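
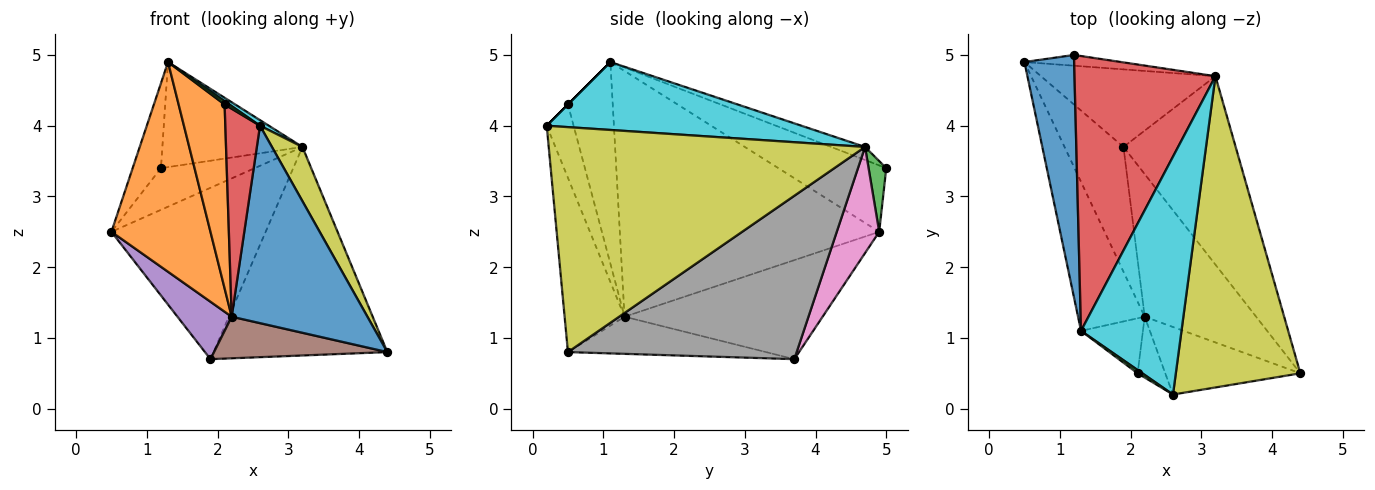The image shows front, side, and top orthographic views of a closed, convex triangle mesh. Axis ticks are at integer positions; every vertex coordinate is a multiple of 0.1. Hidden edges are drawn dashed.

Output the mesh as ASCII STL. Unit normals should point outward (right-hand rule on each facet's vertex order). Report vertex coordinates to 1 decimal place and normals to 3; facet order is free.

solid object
 facet normal -0.783 0.205 0.587
  outer loop
   vertex 1.2 5.0 3.4
   vertex 0.5 4.9 2.5
   vertex 1.3 1.1 4.9
  endloop
 endfacet
 facet normal -0.906 -0.346 -0.246
  outer loop
   vertex 2.2 1.3 1.3
   vertex 1.3 1.1 4.9
   vertex 0.5 4.9 2.5
  endloop
 endfacet
 facet normal 0.180 0.953 -0.246
  outer loop
   vertex 3.2 4.7 3.7
   vertex 0.5 4.9 2.5
   vertex 1.2 5.0 3.4
  endloop
 endfacet
 facet normal -0.086 0.356 0.931
  outer loop
   vertex 3.2 4.7 3.7
   vertex 1.2 5.0 3.4
   vertex 1.3 1.1 4.9
  endloop
 endfacet
 facet normal -0.836 -0.229 -0.498
  outer loop
   vertex 1.9 3.7 0.7
   vertex 2.2 1.3 1.3
   vertex 0.5 4.9 2.5
  endloop
 endfacet
 facet normal -0.305 -0.267 -0.914
  outer loop
   vertex 1.9 3.7 0.7
   vertex 4.4 0.5 0.8
   vertex 2.2 1.3 1.3
  endloop
 endfacet
 facet normal 0.243 0.884 -0.400
  outer loop
   vertex 1.9 3.7 0.7
   vertex 0.5 4.9 2.5
   vertex 3.2 4.7 3.7
  endloop
 endfacet
 facet normal 0.699 0.531 -0.480
  outer loop
   vertex 1.9 3.7 0.7
   vertex 3.2 4.7 3.7
   vertex 4.4 0.5 0.8
  endloop
 endfacet
 facet normal 0.872 -0.084 0.483
  outer loop
   vertex 2.6 0.2 4.0
   vertex 4.4 0.5 0.8
   vertex 3.2 4.7 3.7
  endloop
 endfacet
 facet normal 0.560 -0.019 0.828
  outer loop
   vertex 2.6 0.2 4.0
   vertex 3.2 4.7 3.7
   vertex 1.3 1.1 4.9
  endloop
 endfacet
 facet normal -0.385 -0.873 -0.299
  outer loop
   vertex 2.6 0.2 4.0
   vertex 2.2 1.3 1.3
   vertex 4.4 0.5 0.8
  endloop
 endfacet
 facet normal -0.682 -0.700 -0.210
  outer loop
   vertex 2.1 0.5 4.3
   vertex 1.3 1.1 4.9
   vertex 2.2 1.3 1.3
  endloop
 endfacet
 facet normal 0.000 -0.707 0.707
  outer loop
   vertex 2.1 0.5 4.3
   vertex 2.6 0.2 4.0
   vertex 1.3 1.1 4.9
  endloop
 endfacet
 facet normal -0.597 -0.770 -0.225
  outer loop
   vertex 2.1 0.5 4.3
   vertex 2.2 1.3 1.3
   vertex 2.6 0.2 4.0
  endloop
 endfacet
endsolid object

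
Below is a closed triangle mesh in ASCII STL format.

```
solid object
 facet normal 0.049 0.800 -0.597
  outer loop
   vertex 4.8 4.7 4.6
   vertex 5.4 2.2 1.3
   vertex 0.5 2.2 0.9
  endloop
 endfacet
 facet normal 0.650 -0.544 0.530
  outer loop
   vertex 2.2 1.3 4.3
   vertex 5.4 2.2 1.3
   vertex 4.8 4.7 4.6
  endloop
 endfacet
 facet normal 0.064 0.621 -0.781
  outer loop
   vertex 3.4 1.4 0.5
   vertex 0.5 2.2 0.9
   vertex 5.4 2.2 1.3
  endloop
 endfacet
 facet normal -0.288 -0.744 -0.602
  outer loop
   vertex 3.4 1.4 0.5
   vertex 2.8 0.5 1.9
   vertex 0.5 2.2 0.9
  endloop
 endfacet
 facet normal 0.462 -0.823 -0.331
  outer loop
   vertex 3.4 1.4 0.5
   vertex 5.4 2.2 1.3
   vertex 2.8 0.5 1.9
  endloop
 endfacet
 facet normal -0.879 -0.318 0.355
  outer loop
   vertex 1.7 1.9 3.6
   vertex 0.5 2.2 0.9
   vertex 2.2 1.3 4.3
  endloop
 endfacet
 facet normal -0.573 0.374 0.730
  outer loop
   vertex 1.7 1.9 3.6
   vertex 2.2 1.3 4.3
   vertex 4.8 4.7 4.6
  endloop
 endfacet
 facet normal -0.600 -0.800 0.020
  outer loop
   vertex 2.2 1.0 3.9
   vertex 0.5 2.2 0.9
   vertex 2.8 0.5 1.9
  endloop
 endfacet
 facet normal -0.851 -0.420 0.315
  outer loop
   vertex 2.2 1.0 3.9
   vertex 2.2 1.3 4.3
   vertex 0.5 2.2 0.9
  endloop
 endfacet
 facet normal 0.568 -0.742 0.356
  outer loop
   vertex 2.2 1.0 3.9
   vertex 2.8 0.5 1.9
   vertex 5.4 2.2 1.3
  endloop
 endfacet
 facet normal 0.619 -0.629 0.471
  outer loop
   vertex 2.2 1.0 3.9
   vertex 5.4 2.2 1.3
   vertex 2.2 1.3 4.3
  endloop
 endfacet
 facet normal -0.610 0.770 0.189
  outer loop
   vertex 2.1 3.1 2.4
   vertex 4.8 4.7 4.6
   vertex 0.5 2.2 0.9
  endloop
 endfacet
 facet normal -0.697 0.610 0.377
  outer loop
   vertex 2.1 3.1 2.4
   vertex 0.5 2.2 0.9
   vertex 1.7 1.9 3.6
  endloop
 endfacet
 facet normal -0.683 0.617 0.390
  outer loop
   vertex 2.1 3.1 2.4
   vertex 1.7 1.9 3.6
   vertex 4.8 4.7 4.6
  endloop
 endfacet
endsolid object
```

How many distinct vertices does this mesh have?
9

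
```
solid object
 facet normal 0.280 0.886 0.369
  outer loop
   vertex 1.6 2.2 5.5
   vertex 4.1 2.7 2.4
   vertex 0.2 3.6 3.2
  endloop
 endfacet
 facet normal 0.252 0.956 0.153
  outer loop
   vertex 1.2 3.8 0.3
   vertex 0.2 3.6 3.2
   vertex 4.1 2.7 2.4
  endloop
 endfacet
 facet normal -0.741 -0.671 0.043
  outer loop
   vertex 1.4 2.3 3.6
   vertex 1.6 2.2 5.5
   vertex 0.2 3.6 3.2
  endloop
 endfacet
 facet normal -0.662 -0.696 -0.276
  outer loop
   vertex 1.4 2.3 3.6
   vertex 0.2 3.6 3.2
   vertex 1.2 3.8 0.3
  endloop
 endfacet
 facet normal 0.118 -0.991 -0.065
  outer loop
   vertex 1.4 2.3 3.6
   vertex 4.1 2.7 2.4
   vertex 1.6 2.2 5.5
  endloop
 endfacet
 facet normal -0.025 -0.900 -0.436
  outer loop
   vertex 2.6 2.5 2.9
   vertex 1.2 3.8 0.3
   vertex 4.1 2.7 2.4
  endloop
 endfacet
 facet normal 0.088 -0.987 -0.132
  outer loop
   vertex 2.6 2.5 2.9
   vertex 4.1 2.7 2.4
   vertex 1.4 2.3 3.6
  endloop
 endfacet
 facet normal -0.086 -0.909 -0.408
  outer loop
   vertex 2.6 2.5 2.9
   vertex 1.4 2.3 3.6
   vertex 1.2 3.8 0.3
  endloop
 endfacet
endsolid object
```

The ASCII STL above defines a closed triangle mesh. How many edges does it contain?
12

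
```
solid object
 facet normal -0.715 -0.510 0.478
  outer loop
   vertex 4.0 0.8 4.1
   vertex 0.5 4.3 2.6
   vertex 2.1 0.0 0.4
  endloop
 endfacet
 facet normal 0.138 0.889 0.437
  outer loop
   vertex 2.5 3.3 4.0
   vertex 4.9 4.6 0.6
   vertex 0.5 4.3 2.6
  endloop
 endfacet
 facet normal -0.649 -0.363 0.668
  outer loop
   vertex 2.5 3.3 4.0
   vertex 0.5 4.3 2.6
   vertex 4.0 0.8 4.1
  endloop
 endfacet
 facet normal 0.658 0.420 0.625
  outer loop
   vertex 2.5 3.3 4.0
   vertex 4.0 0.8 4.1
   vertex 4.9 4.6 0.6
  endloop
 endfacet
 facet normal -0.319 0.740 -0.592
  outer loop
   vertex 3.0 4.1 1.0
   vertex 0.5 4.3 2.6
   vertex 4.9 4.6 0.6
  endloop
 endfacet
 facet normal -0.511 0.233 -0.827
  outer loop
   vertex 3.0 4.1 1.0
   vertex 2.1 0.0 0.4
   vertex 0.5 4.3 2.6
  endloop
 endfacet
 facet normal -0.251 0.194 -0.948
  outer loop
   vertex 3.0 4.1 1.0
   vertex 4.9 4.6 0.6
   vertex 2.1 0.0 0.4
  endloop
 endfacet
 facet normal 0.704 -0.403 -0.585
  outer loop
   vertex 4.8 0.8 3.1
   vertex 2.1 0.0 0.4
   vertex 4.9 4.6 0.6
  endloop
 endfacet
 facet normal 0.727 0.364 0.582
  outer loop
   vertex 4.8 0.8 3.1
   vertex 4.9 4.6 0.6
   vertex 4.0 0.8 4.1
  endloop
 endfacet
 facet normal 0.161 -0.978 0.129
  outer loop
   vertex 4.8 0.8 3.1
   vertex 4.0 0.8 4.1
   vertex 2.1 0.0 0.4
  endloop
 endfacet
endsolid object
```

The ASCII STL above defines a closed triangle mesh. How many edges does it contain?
15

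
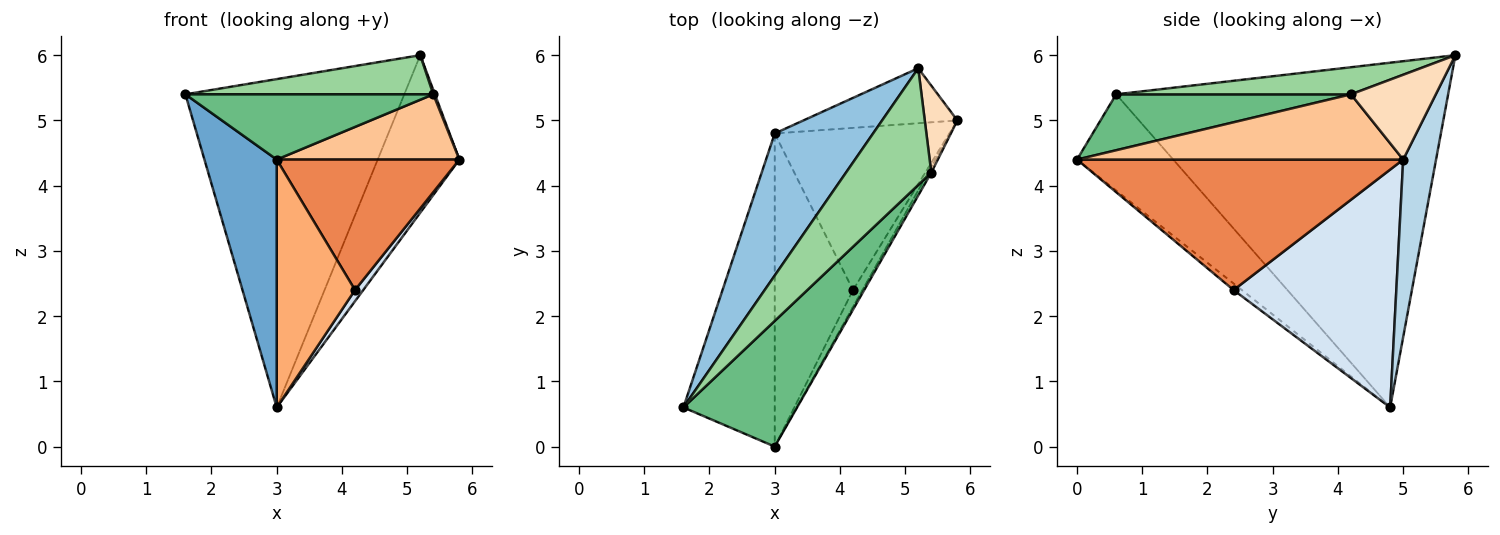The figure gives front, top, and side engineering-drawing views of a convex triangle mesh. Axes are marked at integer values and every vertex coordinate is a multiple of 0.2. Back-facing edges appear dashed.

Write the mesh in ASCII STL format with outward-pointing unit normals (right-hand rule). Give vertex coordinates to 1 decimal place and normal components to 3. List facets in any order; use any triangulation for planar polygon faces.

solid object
 facet normal -0.637 -0.479 -0.604
  outer loop
   vertex 3.0 0.0 4.4
   vertex 1.6 0.6 5.4
   vertex 3.0 4.8 0.6
  endloop
 endfacet
 facet normal -0.812 0.536 0.232
  outer loop
   vertex 5.2 5.8 6.0
   vertex 3.0 4.8 0.6
   vertex 1.6 0.6 5.4
  endloop
 endfacet
 facet normal 0.355 0.883 -0.308
  outer loop
   vertex 5.2 5.8 6.0
   vertex 5.8 5.0 4.4
   vertex 3.0 4.8 0.6
  endloop
 endfacet
 facet normal 0.805 -0.041 -0.591
  outer loop
   vertex 4.2 2.4 2.4
   vertex 3.0 4.8 0.6
   vertex 5.8 5.0 4.4
  endloop
 endfacet
 facet normal 0.871 -0.488 -0.063
  outer loop
   vertex 4.2 2.4 2.4
   vertex 5.8 5.0 4.4
   vertex 3.0 0.0 4.4
  endloop
 endfacet
 facet normal -0.065 -0.619 -0.782
  outer loop
   vertex 4.2 2.4 2.4
   vertex 3.0 0.0 4.4
   vertex 3.0 4.8 0.6
  endloop
 endfacet
 facet normal 0.872 -0.488 -0.042
  outer loop
   vertex 5.4 4.2 5.4
   vertex 3.0 0.0 4.4
   vertex 5.8 5.0 4.4
  endloop
 endfacet
 facet normal 0.933 -0.018 0.359
  outer loop
   vertex 5.4 4.2 5.4
   vertex 5.8 5.0 4.4
   vertex 5.2 5.8 6.0
  endloop
 endfacet
 facet normal 0.400 -0.422 0.813
  outer loop
   vertex 5.4 4.2 5.4
   vertex 1.6 0.6 5.4
   vertex 3.0 0.0 4.4
  endloop
 endfacet
 facet normal 0.288 -0.304 0.908
  outer loop
   vertex 5.4 4.2 5.4
   vertex 5.2 5.8 6.0
   vertex 1.6 0.6 5.4
  endloop
 endfacet
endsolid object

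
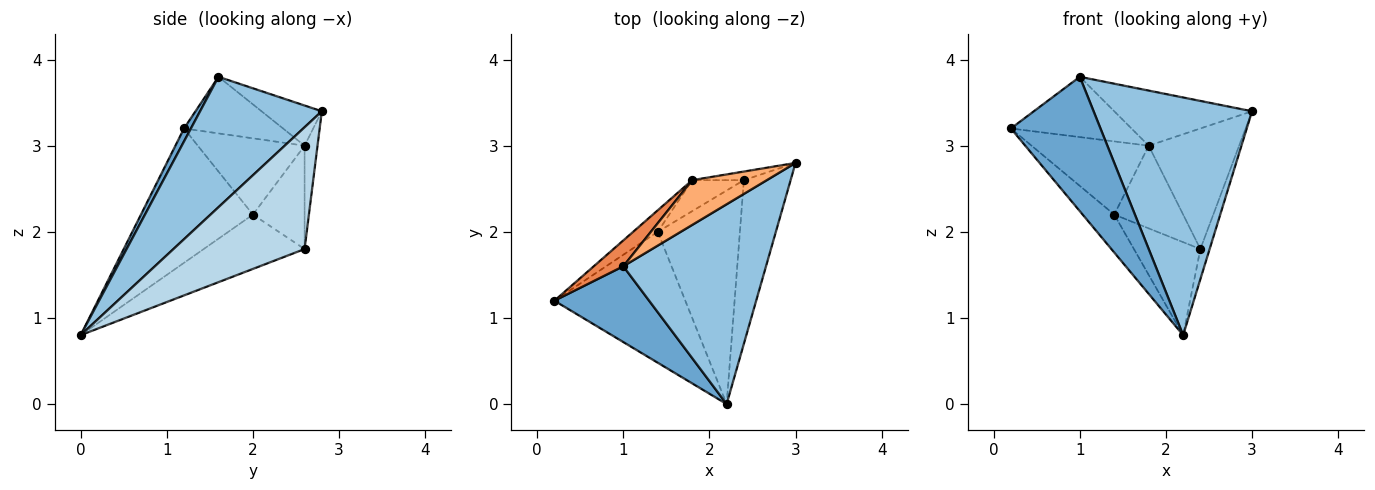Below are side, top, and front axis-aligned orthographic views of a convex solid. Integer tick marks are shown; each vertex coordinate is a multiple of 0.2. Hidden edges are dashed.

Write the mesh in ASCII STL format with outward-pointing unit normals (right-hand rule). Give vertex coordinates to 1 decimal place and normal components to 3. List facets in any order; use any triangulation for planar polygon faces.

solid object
 facet normal 0.067 -0.869 0.490
  outer loop
   vertex 1.0 1.6 3.8
   vertex 0.2 1.2 3.2
   vertex 2.2 0.0 0.8
  endloop
 endfacet
 facet normal 0.507 -0.660 0.555
  outer loop
   vertex 1.0 1.6 3.8
   vertex 2.2 0.0 0.8
   vertex 3.0 2.8 3.4
  endloop
 endfacet
 facet normal 0.932 0.066 -0.358
  outer loop
   vertex 2.4 2.6 1.8
   vertex 3.0 2.8 3.4
   vertex 2.2 0.0 0.8
  endloop
 endfacet
 facet normal -0.141 0.987 -0.071
  outer loop
   vertex 1.8 2.6 3.0
   vertex 3.0 2.8 3.4
   vertex 2.4 2.6 1.8
  endloop
 endfacet
 facet normal -0.603 0.734 0.314
  outer loop
   vertex 1.8 2.6 3.0
   vertex 0.2 1.2 3.2
   vertex 1.0 1.6 3.8
  endloop
 endfacet
 facet normal -0.322 0.735 0.597
  outer loop
   vertex 1.8 2.6 3.0
   vertex 1.0 1.6 3.8
   vertex 3.0 2.8 3.4
  endloop
 endfacet
 facet normal -0.658 0.722 -0.212
  outer loop
   vertex 1.4 2.0 2.2
   vertex 0.2 1.2 3.2
   vertex 1.8 2.6 3.0
  endloop
 endfacet
 facet normal -0.575 0.766 -0.287
  outer loop
   vertex 1.4 2.0 2.2
   vertex 1.8 2.6 3.0
   vertex 2.4 2.6 1.8
  endloop
 endfacet
 facet normal -0.702 0.198 -0.684
  outer loop
   vertex 1.4 2.0 2.2
   vertex 2.2 0.0 0.8
   vertex 0.2 1.2 3.2
  endloop
 endfacet
 facet normal -0.518 0.341 -0.784
  outer loop
   vertex 1.4 2.0 2.2
   vertex 2.4 2.6 1.8
   vertex 2.2 0.0 0.8
  endloop
 endfacet
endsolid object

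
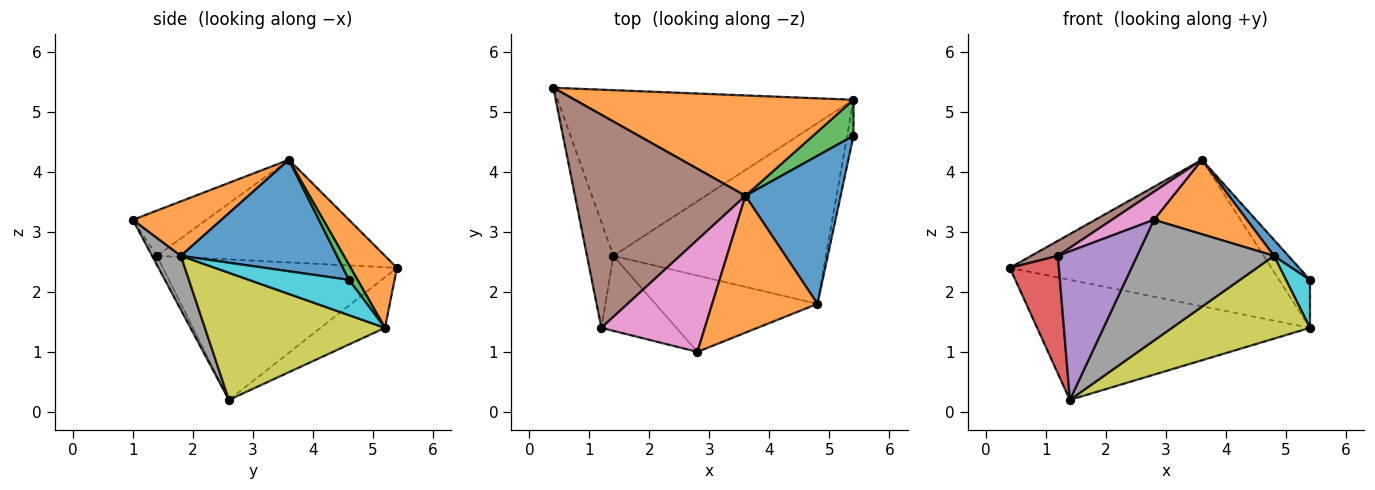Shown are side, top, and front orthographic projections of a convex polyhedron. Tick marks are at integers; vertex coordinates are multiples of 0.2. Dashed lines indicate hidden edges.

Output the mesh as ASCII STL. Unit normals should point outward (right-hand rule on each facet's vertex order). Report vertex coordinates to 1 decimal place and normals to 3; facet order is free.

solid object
 facet normal -0.137 0.581 -0.802
  outer loop
   vertex 5.4 5.2 1.4
   vertex 1.4 2.6 0.2
   vertex 0.4 5.4 2.4
  endloop
 endfacet
 facet normal 0.145 0.816 0.559
  outer loop
   vertex 5.4 5.2 1.4
   vertex 0.4 5.4 2.4
   vertex 3.6 3.6 4.2
  endloop
 endfacet
 facet normal 0.217 0.781 0.586
  outer loop
   vertex 5.4 5.2 1.4
   vertex 3.6 3.6 4.2
   vertex 5.4 4.6 2.2
  endloop
 endfacet
 facet normal -0.963 -0.202 -0.181
  outer loop
   vertex 1.2 1.4 2.6
   vertex 0.4 5.4 2.4
   vertex 1.4 2.6 0.2
  endloop
 endfacet
 facet normal -0.054 -0.891 -0.450
  outer loop
   vertex 1.2 1.4 2.6
   vertex 1.4 2.6 0.2
   vertex 2.8 1.0 3.2
  endloop
 endfacet
 facet normal -0.515 -0.060 0.855
  outer loop
   vertex 1.2 1.4 2.6
   vertex 3.6 3.6 4.2
   vertex 0.4 5.4 2.4
  endloop
 endfacet
 facet normal -0.391 -0.223 0.893
  outer loop
   vertex 1.2 1.4 2.6
   vertex 2.8 1.0 3.2
   vertex 3.6 3.6 4.2
  endloop
 endfacet
 facet normal 0.175 -0.832 -0.526
  outer loop
   vertex 4.8 1.8 2.6
   vertex 2.8 1.0 3.2
   vertex 1.4 2.6 0.2
  endloop
 endfacet
 facet normal 0.478 -0.366 -0.799
  outer loop
   vertex 4.8 1.8 2.6
   vertex 1.4 2.6 0.2
   vertex 5.4 5.2 1.4
  endloop
 endfacet
 facet normal 0.958 -0.230 -0.172
  outer loop
   vertex 4.8 1.8 2.6
   vertex 5.4 5.2 1.4
   vertex 5.4 4.6 2.2
  endloop
 endfacet
 facet normal 0.759 -0.070 0.648
  outer loop
   vertex 4.8 1.8 2.6
   vertex 5.4 4.6 2.2
   vertex 3.6 3.6 4.2
  endloop
 endfacet
 facet normal 0.414 -0.435 0.800
  outer loop
   vertex 4.8 1.8 2.6
   vertex 3.6 3.6 4.2
   vertex 2.8 1.0 3.2
  endloop
 endfacet
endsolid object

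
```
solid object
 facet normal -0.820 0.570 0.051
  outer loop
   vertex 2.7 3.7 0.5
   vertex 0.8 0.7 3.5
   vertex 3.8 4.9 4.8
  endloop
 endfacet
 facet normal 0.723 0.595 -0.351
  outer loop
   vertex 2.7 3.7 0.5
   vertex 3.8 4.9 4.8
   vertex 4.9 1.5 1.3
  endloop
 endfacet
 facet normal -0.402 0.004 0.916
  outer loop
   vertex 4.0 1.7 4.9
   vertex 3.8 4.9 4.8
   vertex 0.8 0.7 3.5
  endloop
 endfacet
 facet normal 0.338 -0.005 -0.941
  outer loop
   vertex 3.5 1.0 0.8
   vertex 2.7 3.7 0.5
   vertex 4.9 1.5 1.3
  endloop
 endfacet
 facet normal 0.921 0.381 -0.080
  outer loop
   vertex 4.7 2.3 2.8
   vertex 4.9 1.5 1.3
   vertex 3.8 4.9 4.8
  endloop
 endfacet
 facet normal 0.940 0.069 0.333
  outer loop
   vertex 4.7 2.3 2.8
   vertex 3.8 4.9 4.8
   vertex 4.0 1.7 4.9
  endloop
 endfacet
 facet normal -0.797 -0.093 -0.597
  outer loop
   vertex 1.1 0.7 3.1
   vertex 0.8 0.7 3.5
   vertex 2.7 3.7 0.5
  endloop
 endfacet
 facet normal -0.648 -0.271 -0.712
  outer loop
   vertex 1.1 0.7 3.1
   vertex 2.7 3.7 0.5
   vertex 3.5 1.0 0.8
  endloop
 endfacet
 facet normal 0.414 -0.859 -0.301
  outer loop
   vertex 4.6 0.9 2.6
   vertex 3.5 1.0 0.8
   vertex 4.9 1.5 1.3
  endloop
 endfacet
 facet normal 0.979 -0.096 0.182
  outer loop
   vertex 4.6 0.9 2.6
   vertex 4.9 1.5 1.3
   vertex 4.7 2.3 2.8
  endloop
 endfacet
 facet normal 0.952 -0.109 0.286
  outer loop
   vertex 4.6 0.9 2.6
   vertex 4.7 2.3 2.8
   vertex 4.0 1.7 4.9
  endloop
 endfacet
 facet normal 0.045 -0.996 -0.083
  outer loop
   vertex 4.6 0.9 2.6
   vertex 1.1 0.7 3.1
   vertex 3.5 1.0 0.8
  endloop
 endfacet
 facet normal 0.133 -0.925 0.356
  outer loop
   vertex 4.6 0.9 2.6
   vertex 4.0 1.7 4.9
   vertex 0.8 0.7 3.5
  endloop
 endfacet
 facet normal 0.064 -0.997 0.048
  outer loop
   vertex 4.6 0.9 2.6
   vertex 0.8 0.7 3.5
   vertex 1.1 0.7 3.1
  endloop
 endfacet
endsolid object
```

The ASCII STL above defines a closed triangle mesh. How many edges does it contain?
21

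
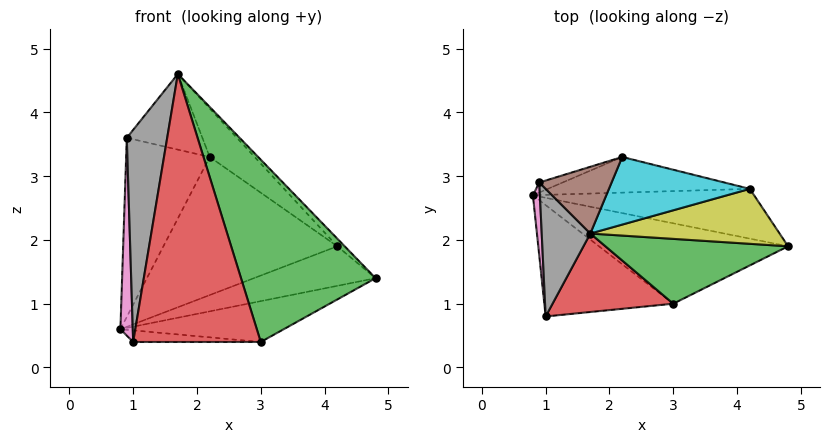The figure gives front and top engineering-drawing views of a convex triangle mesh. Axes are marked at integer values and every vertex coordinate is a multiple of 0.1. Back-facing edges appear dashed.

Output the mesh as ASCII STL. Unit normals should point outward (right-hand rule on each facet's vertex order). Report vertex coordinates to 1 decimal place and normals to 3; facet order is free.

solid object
 facet normal 0.260 0.437 -0.861
  outer loop
   vertex 3.0 1.0 0.4
   vertex 0.8 2.7 0.6
   vertex 4.8 1.9 1.4
  endloop
 endfacet
 facet normal -0.010 0.104 -0.995
  outer loop
   vertex 3.0 1.0 0.4
   vertex 1.0 0.8 0.4
   vertex 0.8 2.7 0.6
  endloop
 endfacet
 facet normal 0.274 -0.906 0.322
  outer loop
   vertex 3.0 1.0 0.4
   vertex 4.8 1.9 1.4
   vertex 1.7 2.1 4.6
  endloop
 endfacet
 facet normal 0.096 -0.955 0.280
  outer loop
   vertex 3.0 1.0 0.4
   vertex 1.7 2.1 4.6
   vertex 1.0 0.8 0.4
  endloop
 endfacet
 facet normal -0.305 0.951 -0.053
  outer loop
   vertex 0.9 2.9 3.6
   vertex 2.2 3.3 3.3
   vertex 0.8 2.7 0.6
  endloop
 endfacet
 facet normal -0.078 0.747 0.660
  outer loop
   vertex 0.9 2.9 3.6
   vertex 1.7 2.1 4.6
   vertex 2.2 3.3 3.3
  endloop
 endfacet
 facet normal -0.993 -0.109 0.040
  outer loop
   vertex 0.9 2.9 3.6
   vertex 0.8 2.7 0.6
   vertex 1.0 0.8 0.4
  endloop
 endfacet
 facet normal -0.832 -0.475 0.286
  outer loop
   vertex 0.9 2.9 3.6
   vertex 1.0 0.8 0.4
   vertex 1.7 2.1 4.6
  endloop
 endfacet
 facet normal 0.718 0.096 0.690
  outer loop
   vertex 4.2 2.8 1.9
   vertex 1.7 2.1 4.6
   vertex 4.8 1.9 1.4
  endloop
 endfacet
 facet normal 0.581 0.474 0.661
  outer loop
   vertex 4.2 2.8 1.9
   vertex 2.2 3.3 3.3
   vertex 1.7 2.1 4.6
  endloop
 endfacet
 facet normal 0.271 0.599 -0.754
  outer loop
   vertex 4.2 2.8 1.9
   vertex 4.8 1.9 1.4
   vertex 0.8 2.7 0.6
  endloop
 endfacet
 facet normal 0.067 0.966 -0.249
  outer loop
   vertex 4.2 2.8 1.9
   vertex 0.8 2.7 0.6
   vertex 2.2 3.3 3.3
  endloop
 endfacet
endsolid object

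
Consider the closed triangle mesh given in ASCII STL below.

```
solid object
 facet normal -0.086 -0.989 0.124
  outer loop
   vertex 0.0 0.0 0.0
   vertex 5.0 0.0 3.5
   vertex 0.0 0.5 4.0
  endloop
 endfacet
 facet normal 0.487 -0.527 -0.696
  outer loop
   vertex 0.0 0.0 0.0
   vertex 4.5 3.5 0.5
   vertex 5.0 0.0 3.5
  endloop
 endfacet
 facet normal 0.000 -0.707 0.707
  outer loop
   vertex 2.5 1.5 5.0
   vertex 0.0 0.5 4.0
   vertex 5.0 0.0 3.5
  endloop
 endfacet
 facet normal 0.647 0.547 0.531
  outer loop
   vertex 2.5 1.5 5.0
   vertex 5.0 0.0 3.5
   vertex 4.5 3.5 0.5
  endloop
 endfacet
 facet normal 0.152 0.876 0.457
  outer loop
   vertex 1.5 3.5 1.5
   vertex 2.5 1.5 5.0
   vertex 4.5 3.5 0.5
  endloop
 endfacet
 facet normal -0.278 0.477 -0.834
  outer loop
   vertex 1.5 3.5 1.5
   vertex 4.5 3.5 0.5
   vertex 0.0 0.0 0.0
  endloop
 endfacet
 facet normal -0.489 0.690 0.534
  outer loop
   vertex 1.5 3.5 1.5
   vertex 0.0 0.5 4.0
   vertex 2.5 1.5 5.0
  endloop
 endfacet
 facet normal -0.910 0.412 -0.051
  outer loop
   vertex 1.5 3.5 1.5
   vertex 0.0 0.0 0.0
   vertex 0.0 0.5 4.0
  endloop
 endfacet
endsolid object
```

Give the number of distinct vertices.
6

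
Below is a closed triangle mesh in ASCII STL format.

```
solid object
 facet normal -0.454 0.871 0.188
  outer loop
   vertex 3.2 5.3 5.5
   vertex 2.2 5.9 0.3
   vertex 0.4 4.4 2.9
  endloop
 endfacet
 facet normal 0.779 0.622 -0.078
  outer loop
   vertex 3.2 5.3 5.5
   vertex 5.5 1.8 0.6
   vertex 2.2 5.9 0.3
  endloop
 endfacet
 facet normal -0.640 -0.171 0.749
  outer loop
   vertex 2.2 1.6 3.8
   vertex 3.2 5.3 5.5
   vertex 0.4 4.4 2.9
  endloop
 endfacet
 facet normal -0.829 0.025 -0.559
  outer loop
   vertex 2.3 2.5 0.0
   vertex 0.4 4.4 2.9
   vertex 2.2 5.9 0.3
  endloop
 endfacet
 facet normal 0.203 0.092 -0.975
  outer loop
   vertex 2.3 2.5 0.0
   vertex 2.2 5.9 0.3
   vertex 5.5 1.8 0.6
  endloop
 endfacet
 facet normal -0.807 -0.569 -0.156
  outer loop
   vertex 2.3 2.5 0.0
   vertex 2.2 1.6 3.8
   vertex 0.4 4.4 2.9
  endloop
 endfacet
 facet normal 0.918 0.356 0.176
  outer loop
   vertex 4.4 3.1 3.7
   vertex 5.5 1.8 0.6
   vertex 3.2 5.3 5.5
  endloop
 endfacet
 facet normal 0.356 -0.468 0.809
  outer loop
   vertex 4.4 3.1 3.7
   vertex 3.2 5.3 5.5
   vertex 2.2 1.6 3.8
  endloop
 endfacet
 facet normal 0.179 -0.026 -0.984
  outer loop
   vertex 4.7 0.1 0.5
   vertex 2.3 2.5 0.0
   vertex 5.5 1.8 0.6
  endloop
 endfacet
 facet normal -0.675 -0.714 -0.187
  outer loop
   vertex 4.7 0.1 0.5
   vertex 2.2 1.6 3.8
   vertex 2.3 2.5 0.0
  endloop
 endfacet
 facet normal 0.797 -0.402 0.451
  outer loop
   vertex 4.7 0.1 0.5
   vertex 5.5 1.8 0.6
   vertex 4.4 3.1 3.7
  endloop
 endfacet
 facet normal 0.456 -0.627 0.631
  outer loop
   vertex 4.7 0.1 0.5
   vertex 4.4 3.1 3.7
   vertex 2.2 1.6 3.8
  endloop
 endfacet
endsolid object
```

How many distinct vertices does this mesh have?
8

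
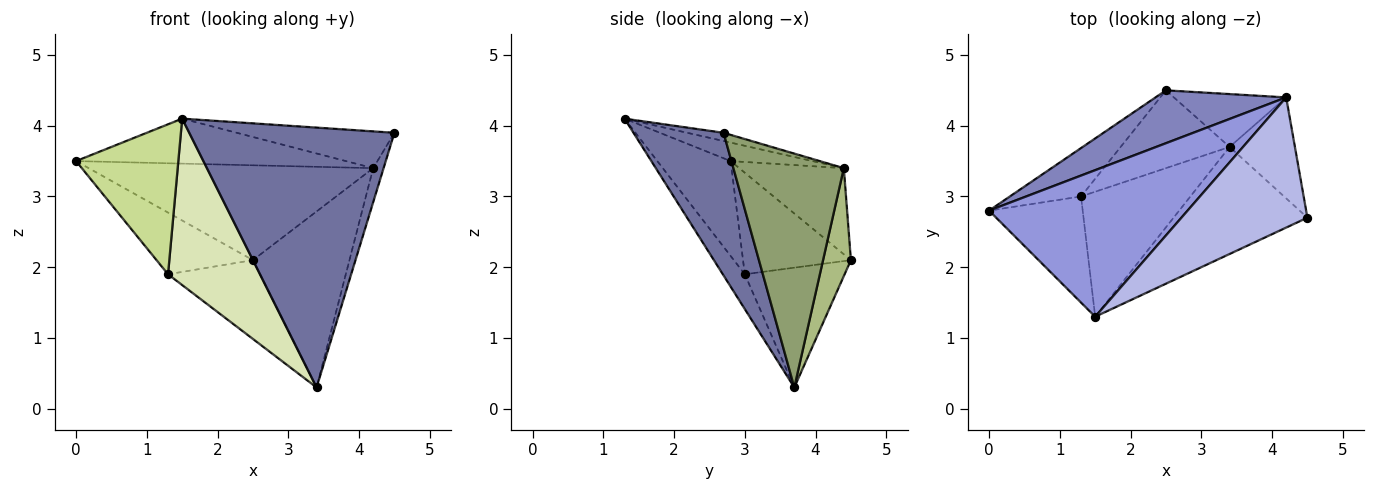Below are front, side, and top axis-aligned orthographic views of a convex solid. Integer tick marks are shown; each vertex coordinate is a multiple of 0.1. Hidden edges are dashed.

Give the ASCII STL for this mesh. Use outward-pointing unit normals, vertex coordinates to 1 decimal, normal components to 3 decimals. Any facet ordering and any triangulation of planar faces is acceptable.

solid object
 facet normal 0.376 -0.857 -0.353
  outer loop
   vertex 1.5 1.3 4.1
   vertex 3.4 3.7 0.3
   vertex 4.5 2.7 3.9
  endloop
 endfacet
 facet normal -0.306 0.832 0.464
  outer loop
   vertex 4.2 4.4 3.4
   vertex 2.5 4.5 2.1
   vertex 0.0 2.8 3.5
  endloop
 endfacet
 facet normal -0.089 0.292 0.952
  outer loop
   vertex 4.2 4.4 3.4
   vertex 0.0 2.8 3.5
   vertex 1.5 1.3 4.1
  endloop
 endfacet
 facet normal -0.063 0.271 0.960
  outer loop
   vertex 4.2 4.4 3.4
   vertex 1.5 1.3 4.1
   vertex 4.5 2.7 3.9
  endloop
 endfacet
 facet normal 0.959 0.090 -0.268
  outer loop
   vertex 4.2 4.4 3.4
   vertex 4.5 2.7 3.9
   vertex 3.4 3.7 0.3
  endloop
 endfacet
 facet normal 0.266 0.923 -0.277
  outer loop
   vertex 4.2 4.4 3.4
   vertex 3.4 3.7 0.3
   vertex 2.5 4.5 2.1
  endloop
 endfacet
 facet normal -0.505 -0.705 -0.498
  outer loop
   vertex 1.3 3.0 1.9
   vertex 1.5 1.3 4.1
   vertex 0.0 2.8 3.5
  endloop
 endfacet
 facet normal -0.188 -0.785 -0.590
  outer loop
   vertex 1.3 3.0 1.9
   vertex 3.4 3.7 0.3
   vertex 1.5 1.3 4.1
  endloop
 endfacet
 facet normal -0.661 0.590 -0.463
  outer loop
   vertex 1.3 3.0 1.9
   vertex 0.0 2.8 3.5
   vertex 2.5 4.5 2.1
  endloop
 endfacet
 facet normal -0.611 0.563 -0.556
  outer loop
   vertex 1.3 3.0 1.9
   vertex 2.5 4.5 2.1
   vertex 3.4 3.7 0.3
  endloop
 endfacet
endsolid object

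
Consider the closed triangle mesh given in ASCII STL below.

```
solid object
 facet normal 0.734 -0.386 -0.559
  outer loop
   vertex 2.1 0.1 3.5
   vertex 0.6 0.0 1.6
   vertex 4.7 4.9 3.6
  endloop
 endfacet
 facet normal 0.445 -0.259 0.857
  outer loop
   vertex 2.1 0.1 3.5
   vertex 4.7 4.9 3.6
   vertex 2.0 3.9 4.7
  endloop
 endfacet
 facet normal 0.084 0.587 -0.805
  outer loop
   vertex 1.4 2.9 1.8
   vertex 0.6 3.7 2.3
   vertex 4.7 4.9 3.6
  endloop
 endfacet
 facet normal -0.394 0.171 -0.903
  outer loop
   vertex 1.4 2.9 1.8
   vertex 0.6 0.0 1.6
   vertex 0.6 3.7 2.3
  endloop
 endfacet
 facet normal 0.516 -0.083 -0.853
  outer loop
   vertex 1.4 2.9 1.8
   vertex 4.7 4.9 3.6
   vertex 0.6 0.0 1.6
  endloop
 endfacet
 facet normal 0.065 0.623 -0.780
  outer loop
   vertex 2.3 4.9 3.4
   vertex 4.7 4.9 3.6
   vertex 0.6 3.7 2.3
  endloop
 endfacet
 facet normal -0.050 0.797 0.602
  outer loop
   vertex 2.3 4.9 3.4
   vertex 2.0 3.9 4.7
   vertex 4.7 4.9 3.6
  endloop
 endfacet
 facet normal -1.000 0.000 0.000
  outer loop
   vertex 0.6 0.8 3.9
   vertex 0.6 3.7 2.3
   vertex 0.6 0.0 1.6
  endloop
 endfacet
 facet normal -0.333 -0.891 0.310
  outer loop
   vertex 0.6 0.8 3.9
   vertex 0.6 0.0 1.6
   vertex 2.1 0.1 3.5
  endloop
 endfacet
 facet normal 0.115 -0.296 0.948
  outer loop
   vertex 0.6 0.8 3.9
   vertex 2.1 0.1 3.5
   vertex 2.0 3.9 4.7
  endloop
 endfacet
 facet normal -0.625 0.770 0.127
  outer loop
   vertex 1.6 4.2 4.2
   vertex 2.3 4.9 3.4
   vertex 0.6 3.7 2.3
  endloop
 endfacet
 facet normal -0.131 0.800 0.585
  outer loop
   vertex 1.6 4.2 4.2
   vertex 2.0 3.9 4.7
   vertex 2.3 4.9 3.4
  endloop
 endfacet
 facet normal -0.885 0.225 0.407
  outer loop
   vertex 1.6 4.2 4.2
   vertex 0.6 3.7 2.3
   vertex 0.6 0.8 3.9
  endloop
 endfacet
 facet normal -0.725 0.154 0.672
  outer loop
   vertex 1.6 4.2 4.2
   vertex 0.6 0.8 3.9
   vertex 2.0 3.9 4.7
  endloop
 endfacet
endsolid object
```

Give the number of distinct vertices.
9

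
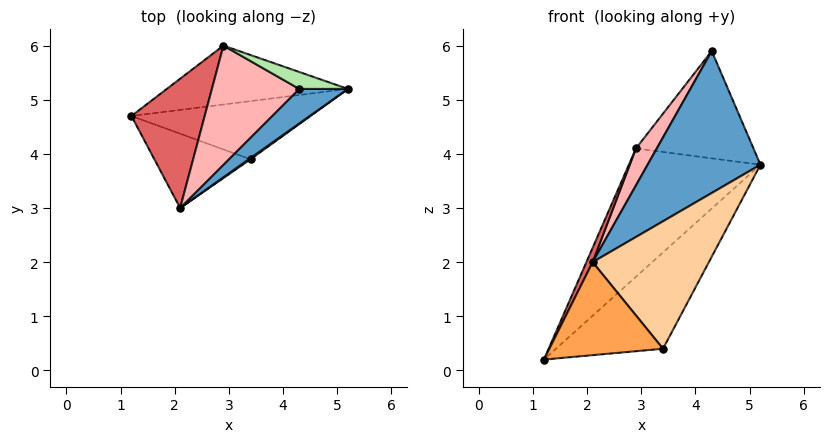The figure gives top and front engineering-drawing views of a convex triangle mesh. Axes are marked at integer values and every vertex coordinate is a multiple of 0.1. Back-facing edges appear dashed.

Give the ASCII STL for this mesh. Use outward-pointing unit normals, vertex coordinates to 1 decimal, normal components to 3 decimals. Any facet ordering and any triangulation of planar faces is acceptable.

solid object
 facet normal 0.483 -0.851 0.207
  outer loop
   vertex 4.3 5.2 5.9
   vertex 2.1 3.0 2.0
   vertex 5.2 5.2 3.8
  endloop
 endfacet
 facet normal 0.337 0.806 -0.487
  outer loop
   vertex 3.4 3.9 0.4
   vertex 1.2 4.7 0.2
   vertex 5.2 5.2 3.8
  endloop
 endfacet
 facet normal -0.222 -0.762 -0.609
  outer loop
   vertex 3.4 3.9 0.4
   vertex 2.1 3.0 2.0
   vertex 1.2 4.7 0.2
  endloop
 endfacet
 facet normal 0.576 -0.818 0.008
  outer loop
   vertex 3.4 3.9 0.4
   vertex 5.2 5.2 3.8
   vertex 2.1 3.0 2.0
  endloop
 endfacet
 facet normal 0.253 0.879 -0.403
  outer loop
   vertex 2.9 6.0 4.1
   vertex 5.2 5.2 3.8
   vertex 1.2 4.7 0.2
  endloop
 endfacet
 facet normal 0.342 0.928 0.147
  outer loop
   vertex 2.9 6.0 4.1
   vertex 4.3 5.2 5.9
   vertex 5.2 5.2 3.8
  endloop
 endfacet
 facet normal -0.910 -0.046 0.412
  outer loop
   vertex 2.9 6.0 4.1
   vertex 1.2 4.7 0.2
   vertex 2.1 3.0 2.0
  endloop
 endfacet
 facet normal -0.813 -0.172 0.556
  outer loop
   vertex 2.9 6.0 4.1
   vertex 2.1 3.0 2.0
   vertex 4.3 5.2 5.9
  endloop
 endfacet
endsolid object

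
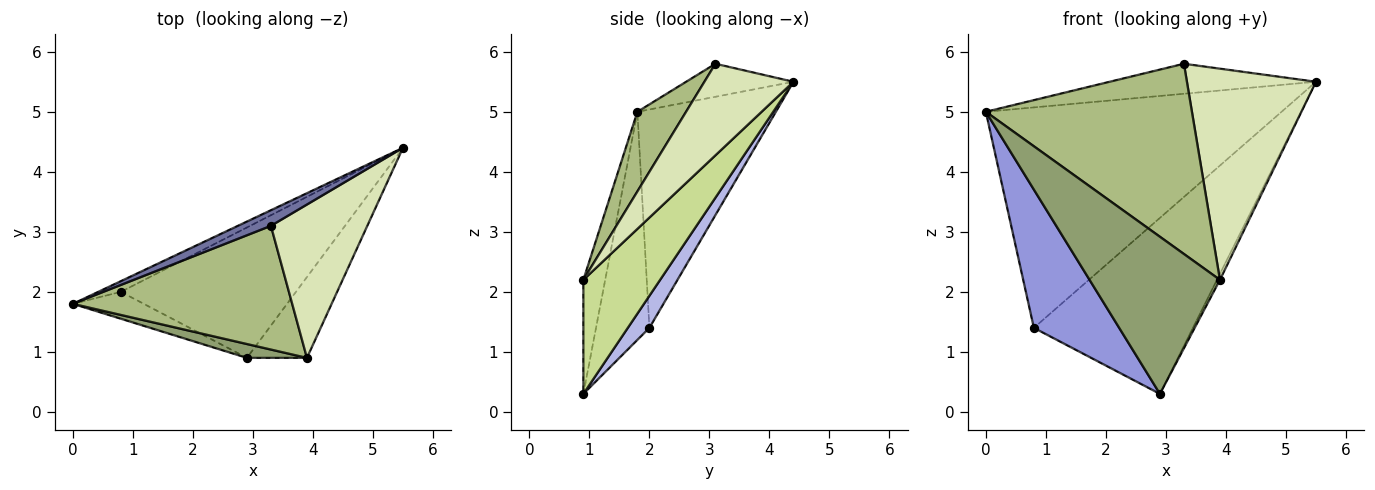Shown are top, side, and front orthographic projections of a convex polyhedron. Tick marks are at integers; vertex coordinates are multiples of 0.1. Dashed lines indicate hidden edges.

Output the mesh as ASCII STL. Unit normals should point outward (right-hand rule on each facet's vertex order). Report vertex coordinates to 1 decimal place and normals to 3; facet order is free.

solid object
 facet normal -0.419 0.806 0.419
  outer loop
   vertex 3.3 3.1 5.8
   vertex 5.5 4.4 5.5
   vertex 0.0 1.8 5.0
  endloop
 endfacet
 facet normal -0.424 0.905 -0.044
  outer loop
   vertex 0.8 2.0 1.4
   vertex 0.0 1.8 5.0
   vertex 5.5 4.4 5.5
  endloop
 endfacet
 facet normal -0.523 -0.836 -0.163
  outer loop
   vertex 0.8 2.0 1.4
   vertex 2.9 0.9 0.3
   vertex 0.0 1.8 5.0
  endloop
 endfacet
 facet normal 0.108 0.799 -0.592
  outer loop
   vertex 0.8 2.0 1.4
   vertex 5.5 4.4 5.5
   vertex 2.9 0.9 0.3
  endloop
 endfacet
 facet normal -0.165 -0.983 0.087
  outer loop
   vertex 3.9 0.9 2.2
   vertex 0.0 1.8 5.0
   vertex 2.9 0.9 0.3
  endloop
 endfacet
 facet normal 0.194 -0.822 0.535
  outer loop
   vertex 3.9 0.9 2.2
   vertex 3.3 3.1 5.8
   vertex 0.0 1.8 5.0
  endloop
 endfacet
 facet normal 0.884 0.035 -0.465
  outer loop
   vertex 3.9 0.9 2.2
   vertex 2.9 0.9 0.3
   vertex 5.5 4.4 5.5
  endloop
 endfacet
 facet normal 0.487 -0.707 0.513
  outer loop
   vertex 3.9 0.9 2.2
   vertex 5.5 4.4 5.5
   vertex 3.3 3.1 5.8
  endloop
 endfacet
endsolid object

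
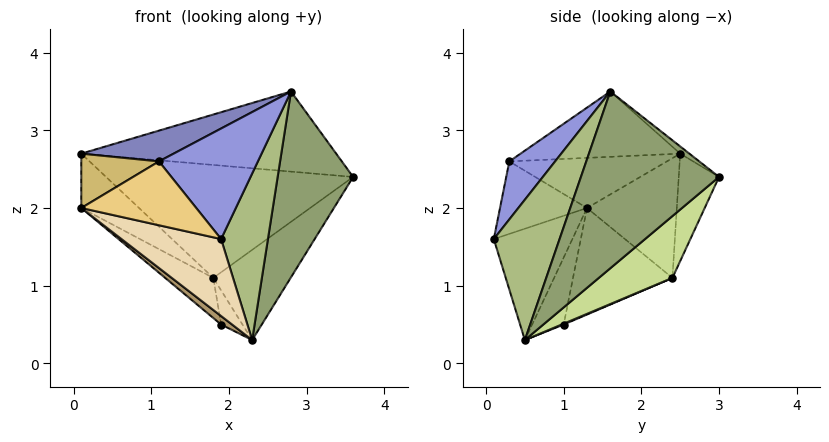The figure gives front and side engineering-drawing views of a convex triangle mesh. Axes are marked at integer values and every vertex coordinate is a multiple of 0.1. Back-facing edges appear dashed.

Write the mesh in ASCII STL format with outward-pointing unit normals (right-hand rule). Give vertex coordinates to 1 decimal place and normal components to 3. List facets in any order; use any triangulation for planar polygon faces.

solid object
 facet normal -0.023 0.626 0.780
  outer loop
   vertex 2.8 1.6 3.5
   vertex 3.6 3.0 2.4
   vertex 0.1 2.5 2.7
  endloop
 endfacet
 facet normal -0.338 -0.195 0.921
  outer loop
   vertex 1.1 0.3 2.6
   vertex 2.8 1.6 3.5
   vertex 0.1 2.5 2.7
  endloop
 endfacet
 facet normal 0.373 -0.806 0.460
  outer loop
   vertex 1.1 0.3 2.6
   vertex 1.9 0.1 1.6
   vertex 2.8 1.6 3.5
  endloop
 endfacet
 facet normal -0.157 0.961 -0.227
  outer loop
   vertex 1.8 2.4 1.1
   vertex 0.1 2.5 2.7
   vertex 3.6 3.0 2.4
  endloop
 endfacet
 facet normal 0.877 -0.479 0.028
  outer loop
   vertex 2.3 0.5 0.3
   vertex 3.6 3.0 2.4
   vertex 2.8 1.6 3.5
  endloop
 endfacet
 facet normal 0.812 -0.579 0.072
  outer loop
   vertex 2.3 0.5 0.3
   vertex 2.8 1.6 3.5
   vertex 1.9 0.1 1.6
  endloop
 endfacet
 facet normal 0.423 0.444 -0.790
  outer loop
   vertex 2.3 0.5 0.3
   vertex 1.8 2.4 1.1
   vertex 3.6 3.0 2.4
  endloop
 endfacet
 facet normal 0.036 0.396 -0.918
  outer loop
   vertex 2.3 0.5 0.3
   vertex 1.9 1.0 0.5
   vertex 1.8 2.4 1.1
  endloop
 endfacet
 facet normal -0.646 -0.225 -0.730
  outer loop
   vertex 0.1 1.3 2.0
   vertex 1.9 1.0 0.5
   vertex 2.3 0.5 0.3
  endloop
 endfacet
 facet normal -0.715 -0.352 0.604
  outer loop
   vertex 0.1 1.3 2.0
   vertex 1.1 0.3 2.6
   vertex 0.1 2.5 2.7
  endloop
 endfacet
 facet normal -0.574 -0.759 -0.308
  outer loop
   vertex 0.1 1.3 2.0
   vertex 1.9 0.1 1.6
   vertex 1.1 0.3 2.6
  endloop
 endfacet
 facet normal -0.569 -0.721 -0.397
  outer loop
   vertex 0.1 1.3 2.0
   vertex 2.3 0.5 0.3
   vertex 1.9 0.1 1.6
  endloop
 endfacet
 facet normal -0.617 0.397 -0.680
  outer loop
   vertex 0.1 1.3 2.0
   vertex 0.1 2.5 2.7
   vertex 1.8 2.4 1.1
  endloop
 endfacet
 facet normal -0.586 0.284 -0.759
  outer loop
   vertex 0.1 1.3 2.0
   vertex 1.8 2.4 1.1
   vertex 1.9 1.0 0.5
  endloop
 endfacet
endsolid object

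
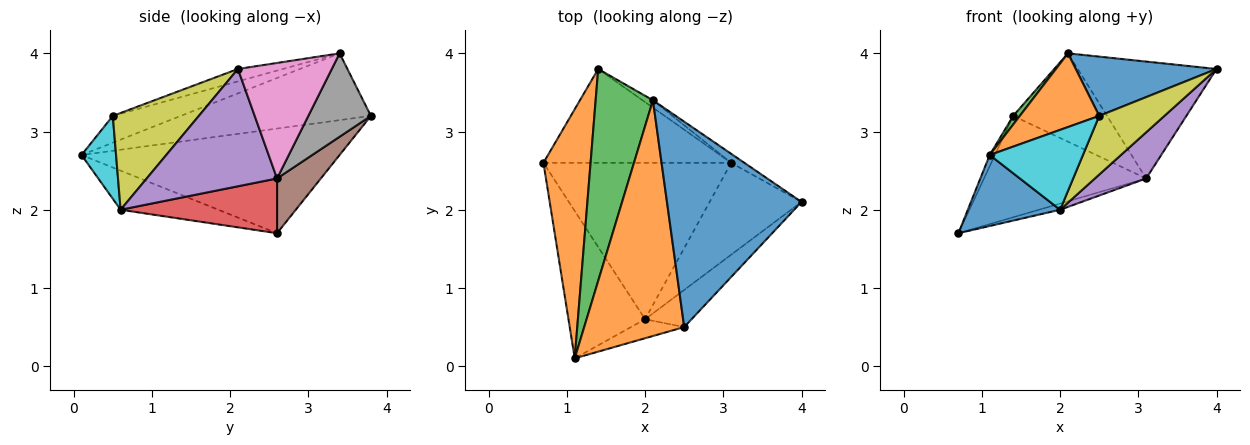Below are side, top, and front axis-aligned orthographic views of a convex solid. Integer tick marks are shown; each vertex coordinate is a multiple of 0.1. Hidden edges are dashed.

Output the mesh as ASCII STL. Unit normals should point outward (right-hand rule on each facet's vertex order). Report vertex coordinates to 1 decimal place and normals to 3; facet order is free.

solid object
 facet normal -0.418 -0.394 -0.819
  outer loop
   vertex 2.0 0.6 2.0
   vertex 1.1 0.1 2.7
   vertex 0.7 2.6 1.7
  endloop
 endfacet
 facet normal -0.912 0.018 0.411
  outer loop
   vertex 1.4 3.8 3.2
   vertex 0.7 2.6 1.7
   vertex 1.1 0.1 2.7
  endloop
 endfacet
 facet normal -0.759 -0.026 0.651
  outer loop
   vertex 1.4 3.8 3.2
   vertex 1.1 0.1 2.7
   vertex 2.1 3.4 4.0
  endloop
 endfacet
 facet normal 0.280 0.038 -0.959
  outer loop
   vertex 3.1 2.6 2.4
   vertex 2.0 0.6 2.0
   vertex 0.7 2.6 1.7
  endloop
 endfacet
 facet normal 0.752 -0.296 -0.589
  outer loop
   vertex 3.1 2.6 2.4
   vertex 4.0 2.1 3.8
   vertex 2.0 0.6 2.0
  endloop
 endfacet
 facet normal 0.194 0.720 -0.666
  outer loop
   vertex 3.1 2.6 2.4
   vertex 0.7 2.6 1.7
   vertex 1.4 3.8 3.2
  endloop
 endfacet
 facet normal 0.559 0.827 -0.064
  outer loop
   vertex 3.1 2.6 2.4
   vertex 2.1 3.4 4.0
   vertex 4.0 2.1 3.8
  endloop
 endfacet
 facet normal 0.553 0.830 -0.069
  outer loop
   vertex 3.1 2.6 2.4
   vertex 1.4 3.8 3.2
   vertex 2.1 3.4 4.0
  endloop
 endfacet
 facet normal 0.745 -0.564 -0.357
  outer loop
   vertex 2.5 0.5 3.2
   vertex 2.0 0.6 2.0
   vertex 4.0 2.1 3.8
  endloop
 endfacet
 facet normal 0.339 -0.915 -0.218
  outer loop
   vertex 2.5 0.5 3.2
   vertex 1.1 0.1 2.7
   vertex 2.0 0.6 2.0
  endloop
 endfacet
 facet normal -0.088 -0.276 0.957
  outer loop
   vertex 2.5 0.5 3.2
   vertex 4.0 2.1 3.8
   vertex 2.1 3.4 4.0
  endloop
 endfacet
 facet normal -0.248 -0.289 0.925
  outer loop
   vertex 2.5 0.5 3.2
   vertex 2.1 3.4 4.0
   vertex 1.1 0.1 2.7
  endloop
 endfacet
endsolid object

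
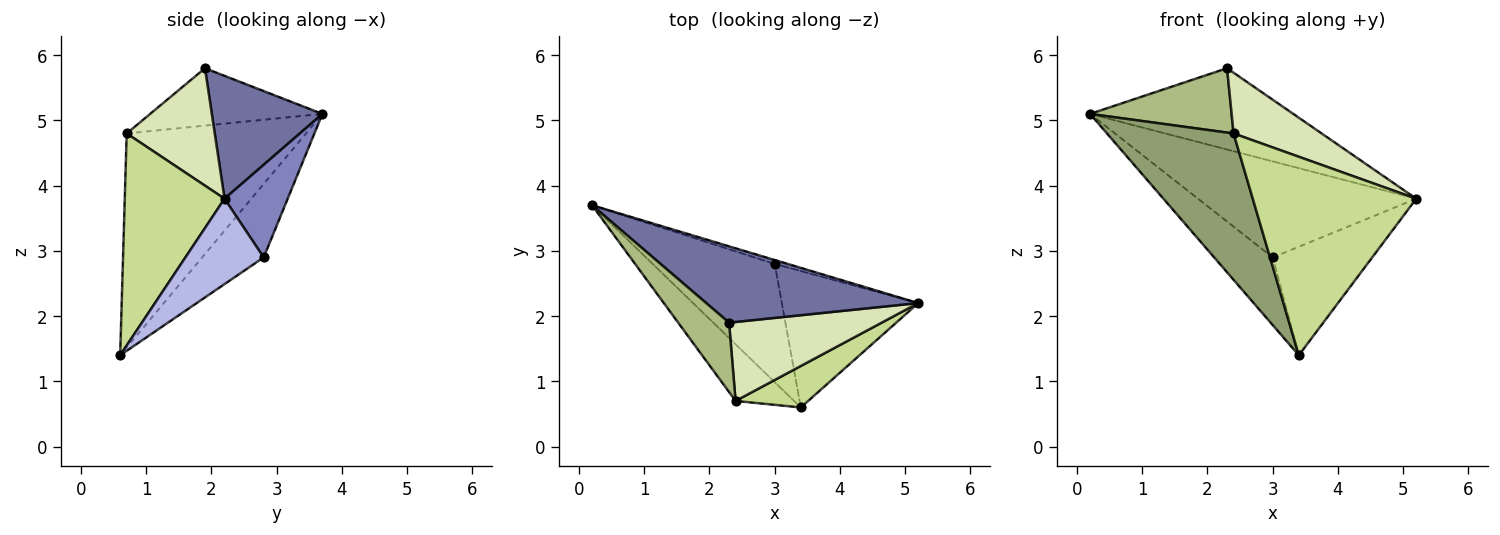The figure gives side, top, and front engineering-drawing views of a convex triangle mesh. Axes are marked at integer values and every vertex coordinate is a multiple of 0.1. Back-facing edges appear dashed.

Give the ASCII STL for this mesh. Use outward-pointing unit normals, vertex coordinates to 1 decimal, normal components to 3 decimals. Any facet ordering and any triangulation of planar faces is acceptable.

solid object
 facet normal 0.369 0.678 0.636
  outer loop
   vertex 2.3 1.9 5.8
   vertex 5.2 2.2 3.8
   vertex 0.2 3.7 5.1
  endloop
 endfacet
 facet normal 0.278 0.960 -0.039
  outer loop
   vertex 3.0 2.8 2.9
   vertex 0.2 3.7 5.1
   vertex 5.2 2.2 3.8
  endloop
 endfacet
 facet normal -0.463 0.440 -0.769
  outer loop
   vertex 3.0 2.8 2.9
   vertex 3.4 0.6 1.4
   vertex 0.2 3.7 5.1
  endloop
 endfacet
 facet normal 0.440 0.559 -0.703
  outer loop
   vertex 3.0 2.8 2.9
   vertex 5.2 2.2 3.8
   vertex 3.4 0.6 1.4
  endloop
 endfacet
 facet normal -0.797 -0.563 -0.218
  outer loop
   vertex 2.4 0.7 4.8
   vertex 0.2 3.7 5.1
   vertex 3.4 0.6 1.4
  endloop
 endfacet
 facet normal -0.637 -0.524 0.565
  outer loop
   vertex 2.4 0.7 4.8
   vertex 2.3 1.9 5.8
   vertex 0.2 3.7 5.1
  endloop
 endfacet
 facet normal 0.513 -0.840 0.176
  outer loop
   vertex 2.4 0.7 4.8
   vertex 3.4 0.6 1.4
   vertex 5.2 2.2 3.8
  endloop
 endfacet
 facet normal 0.521 -0.521 0.677
  outer loop
   vertex 2.4 0.7 4.8
   vertex 5.2 2.2 3.8
   vertex 2.3 1.9 5.8
  endloop
 endfacet
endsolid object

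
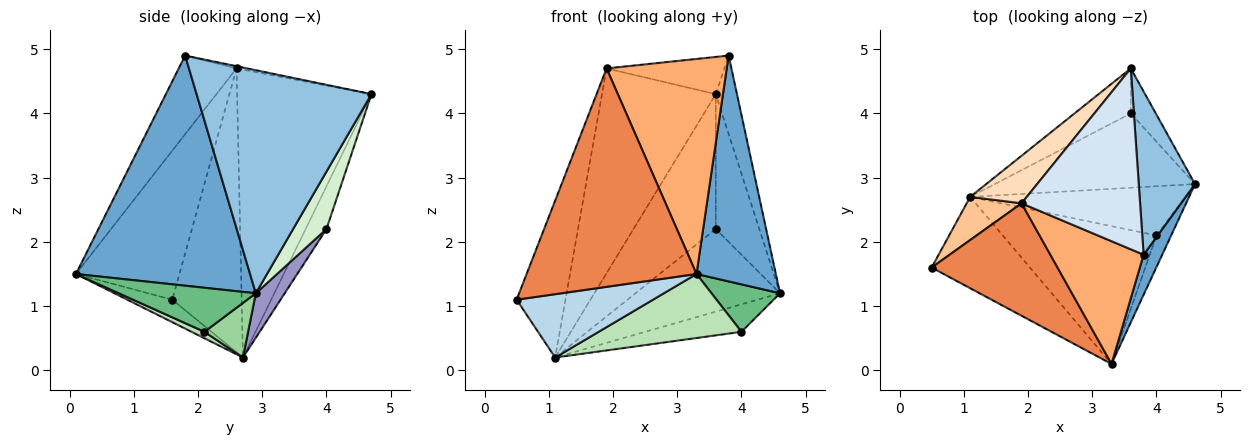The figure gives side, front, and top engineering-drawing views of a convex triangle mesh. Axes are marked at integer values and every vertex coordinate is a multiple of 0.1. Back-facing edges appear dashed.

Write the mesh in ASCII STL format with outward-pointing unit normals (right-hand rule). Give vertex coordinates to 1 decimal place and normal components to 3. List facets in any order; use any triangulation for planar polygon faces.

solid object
 facet normal 0.908 -0.414 0.073
  outer loop
   vertex 3.8 1.8 4.9
   vertex 3.3 0.1 1.5
   vertex 4.6 2.9 1.2
  endloop
 endfacet
 facet normal 0.963 0.117 0.243
  outer loop
   vertex 3.6 4.7 4.3
   vertex 3.8 1.8 4.9
   vertex 4.6 2.9 1.2
  endloop
 endfacet
 facet normal -0.185 -0.560 -0.808
  outer loop
   vertex 1.1 2.7 0.2
   vertex 3.3 0.1 1.5
   vertex 0.5 1.6 1.1
  endloop
 endfacet
 facet normal -0.018 0.201 0.979
  outer loop
   vertex 1.9 2.6 4.7
   vertex 3.8 1.8 4.9
   vertex 3.6 4.7 4.3
  endloop
 endfacet
 facet normal -0.476 -0.782 0.402
  outer loop
   vertex 1.9 2.6 4.7
   vertex 0.5 1.6 1.1
   vertex 3.3 0.1 1.5
  endloop
 endfacet
 facet normal -0.386 -0.801 0.457
  outer loop
   vertex 1.9 2.6 4.7
   vertex 3.3 0.1 1.5
   vertex 3.8 1.8 4.9
  endloop
 endfacet
 facet normal -0.808 0.568 0.156
  outer loop
   vertex 1.9 2.6 4.7
   vertex 1.1 2.7 0.2
   vertex 0.5 1.6 1.1
  endloop
 endfacet
 facet normal -0.755 0.639 0.148
  outer loop
   vertex 1.9 2.6 4.7
   vertex 3.6 4.7 4.3
   vertex 1.1 2.7 0.2
  endloop
 endfacet
 facet normal 0.857 -0.429 -0.286
  outer loop
   vertex 4.0 2.1 0.6
   vertex 4.6 2.9 1.2
   vertex 3.3 0.1 1.5
  endloop
 endfacet
 facet normal 0.216 0.477 -0.852
  outer loop
   vertex 4.0 2.1 0.6
   vertex 1.1 2.7 0.2
   vertex 4.6 2.9 1.2
  endloop
 endfacet
 facet normal 0.038 -0.421 -0.906
  outer loop
   vertex 4.0 2.1 0.6
   vertex 3.3 0.1 1.5
   vertex 1.1 2.7 0.2
  endloop
 endfacet
 facet normal 0.588 0.767 -0.256
  outer loop
   vertex 3.6 4.0 2.2
   vertex 3.6 4.7 4.3
   vertex 4.6 2.9 1.2
  endloop
 endfacet
 facet normal 0.147 0.735 -0.662
  outer loop
   vertex 3.6 4.0 2.2
   vertex 4.6 2.9 1.2
   vertex 1.1 2.7 0.2
  endloop
 endfacet
 facet normal -0.234 0.922 -0.307
  outer loop
   vertex 3.6 4.0 2.2
   vertex 1.1 2.7 0.2
   vertex 3.6 4.7 4.3
  endloop
 endfacet
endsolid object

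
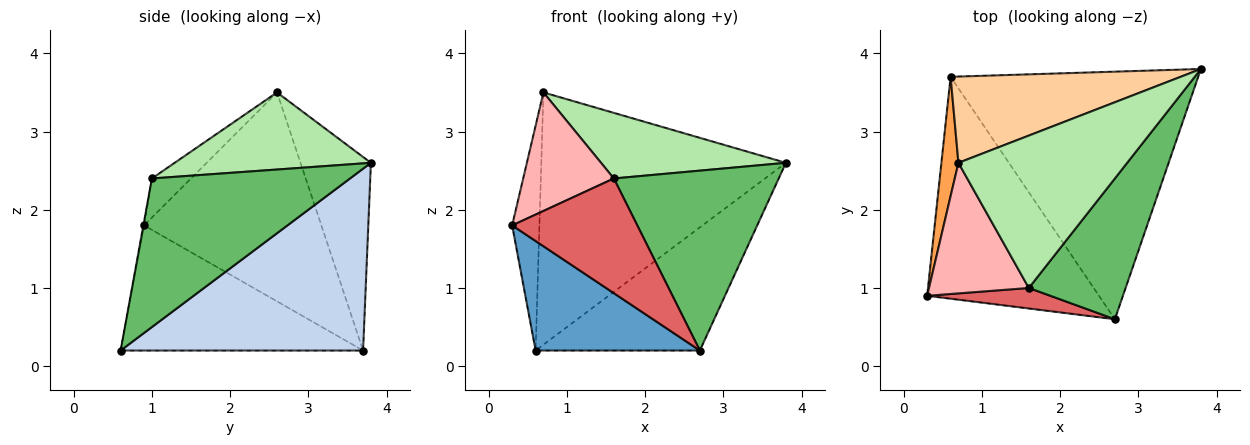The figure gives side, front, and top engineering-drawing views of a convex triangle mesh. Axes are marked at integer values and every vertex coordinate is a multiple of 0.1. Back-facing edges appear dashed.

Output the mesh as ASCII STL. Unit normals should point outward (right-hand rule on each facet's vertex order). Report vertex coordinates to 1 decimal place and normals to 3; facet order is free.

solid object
 facet normal -0.547 -0.370 -0.751
  outer loop
   vertex 2.7 0.6 0.2
   vertex 0.3 0.9 1.8
   vertex 0.6 3.7 0.2
  endloop
 endfacet
 facet normal 0.549 0.372 -0.748
  outer loop
   vertex 2.7 0.6 0.2
   vertex 0.6 3.7 0.2
   vertex 3.8 3.8 2.6
  endloop
 endfacet
 facet normal -0.985 0.151 0.080
  outer loop
   vertex 0.7 2.6 3.5
   vertex 0.6 3.7 0.2
   vertex 0.3 0.9 1.8
  endloop
 endfacet
 facet normal -0.263 0.913 0.312
  outer loop
   vertex 0.7 2.6 3.5
   vertex 3.8 3.8 2.6
   vertex 0.6 3.7 0.2
  endloop
 endfacet
 facet normal 0.687 -0.572 0.448
  outer loop
   vertex 1.6 1.0 2.4
   vertex 2.7 0.6 0.2
   vertex 3.8 3.8 2.6
  endloop
 endfacet
 facet normal 0.387 -0.365 0.847
  outer loop
   vertex 1.6 1.0 2.4
   vertex 3.8 3.8 2.6
   vertex 0.7 2.6 3.5
  endloop
 endfacet
 facet normal -0.006 -0.984 0.176
  outer loop
   vertex 1.6 1.0 2.4
   vertex 0.3 0.9 1.8
   vertex 2.7 0.6 0.2
  endloop
 endfacet
 facet normal -0.279 -0.646 0.711
  outer loop
   vertex 1.6 1.0 2.4
   vertex 0.7 2.6 3.5
   vertex 0.3 0.9 1.8
  endloop
 endfacet
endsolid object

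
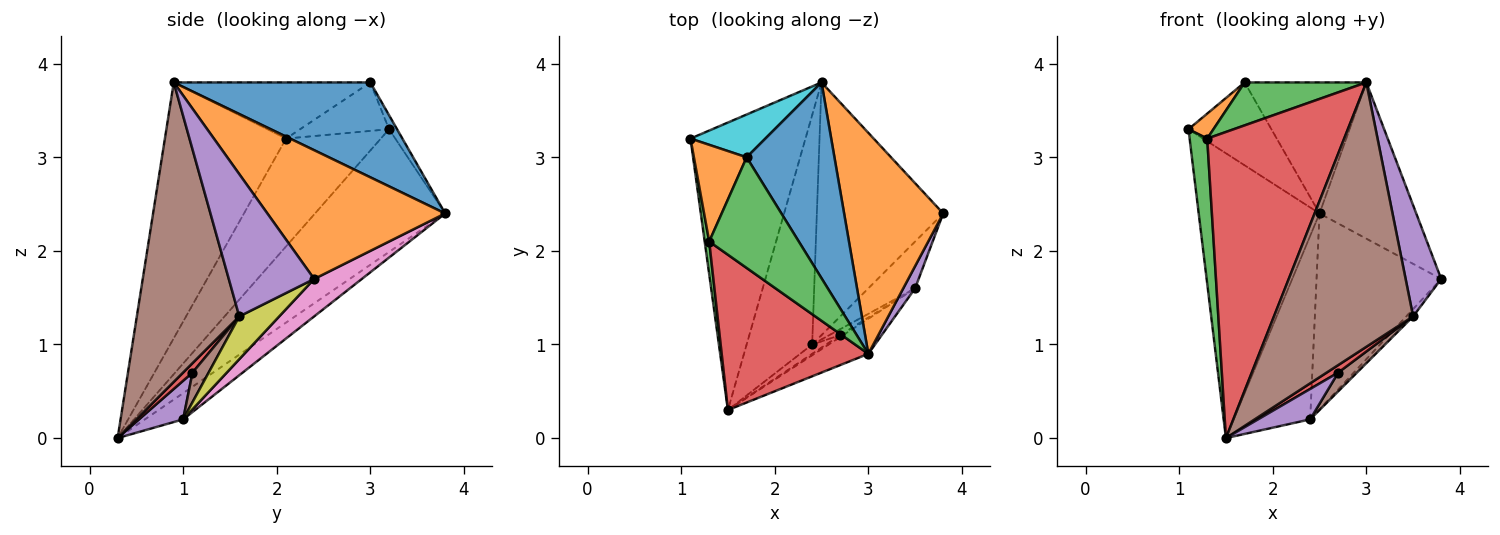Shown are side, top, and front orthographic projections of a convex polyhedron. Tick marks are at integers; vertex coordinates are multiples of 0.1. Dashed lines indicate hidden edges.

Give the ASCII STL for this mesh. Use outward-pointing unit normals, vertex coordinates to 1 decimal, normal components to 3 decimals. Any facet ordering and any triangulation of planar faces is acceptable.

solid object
 facet normal -0.604 0.561 -0.566
  outer loop
   vertex 2.5 3.8 2.4
   vertex 1.5 0.3 0.0
   vertex 1.1 3.2 3.3
  endloop
 endfacet
 facet normal 0.728 0.396 0.560
  outer loop
   vertex 2.5 3.8 2.4
   vertex 3.0 0.9 3.8
   vertex 3.8 2.4 1.7
  endloop
 endfacet
 facet normal -0.982 -0.182 0.041
  outer loop
   vertex 1.3 2.1 3.2
   vertex 1.1 3.2 3.3
   vertex 1.5 0.3 0.0
  endloop
 endfacet
 facet normal -0.620 -0.700 0.355
  outer loop
   vertex 1.3 2.1 3.2
   vertex 1.5 0.3 0.0
   vertex 3.0 0.9 3.8
  endloop
 endfacet
 facet normal 0.920 -0.383 0.077
  outer loop
   vertex 3.5 1.6 1.3
   vertex 3.8 2.4 1.7
   vertex 3.0 0.9 3.8
  endloop
 endfacet
 facet normal 0.590 -0.801 -0.106
  outer loop
   vertex 3.5 1.6 1.3
   vertex 3.0 0.9 3.8
   vertex 1.5 0.3 0.0
  endloop
 endfacet
 facet normal 0.228 0.596 -0.770
  outer loop
   vertex 2.4 1.0 0.2
   vertex 2.5 3.8 2.4
   vertex 3.8 2.4 1.7
  endloop
 endfacet
 facet normal -0.298 0.596 -0.745
  outer loop
   vertex 2.4 1.0 0.2
   vertex 1.5 0.3 0.0
   vertex 2.5 3.8 2.4
  endloop
 endfacet
 facet normal 0.670 0.115 -0.733
  outer loop
   vertex 2.4 1.0 0.2
   vertex 3.8 2.4 1.7
   vertex 3.5 1.6 1.3
  endloop
 endfacet
 facet normal -0.086 0.885 0.457
  outer loop
   vertex 1.7 3.0 3.8
   vertex 2.5 3.8 2.4
   vertex 1.1 3.2 3.3
  endloop
 endfacet
 facet normal 0.668 0.414 0.618
  outer loop
   vertex 1.7 3.0 3.8
   vertex 3.0 0.9 3.8
   vertex 2.5 3.8 2.4
  endloop
 endfacet
 facet normal -0.665 -0.187 0.723
  outer loop
   vertex 1.7 3.0 3.8
   vertex 1.1 3.2 3.3
   vertex 1.3 2.1 3.2
  endloop
 endfacet
 facet normal -0.505 -0.312 0.805
  outer loop
   vertex 1.7 3.0 3.8
   vertex 1.3 2.1 3.2
   vertex 3.0 0.9 3.8
  endloop
 endfacet
 facet normal 0.619 -0.762 -0.190
  outer loop
   vertex 2.7 1.1 0.7
   vertex 3.5 1.6 1.3
   vertex 1.5 0.3 0.0
  endloop
 endfacet
 facet normal 0.629 -0.743 -0.229
  outer loop
   vertex 2.7 1.1 0.7
   vertex 1.5 0.3 0.0
   vertex 2.4 1.0 0.2
  endloop
 endfacet
 facet normal 0.635 -0.736 -0.234
  outer loop
   vertex 2.7 1.1 0.7
   vertex 2.4 1.0 0.2
   vertex 3.5 1.6 1.3
  endloop
 endfacet
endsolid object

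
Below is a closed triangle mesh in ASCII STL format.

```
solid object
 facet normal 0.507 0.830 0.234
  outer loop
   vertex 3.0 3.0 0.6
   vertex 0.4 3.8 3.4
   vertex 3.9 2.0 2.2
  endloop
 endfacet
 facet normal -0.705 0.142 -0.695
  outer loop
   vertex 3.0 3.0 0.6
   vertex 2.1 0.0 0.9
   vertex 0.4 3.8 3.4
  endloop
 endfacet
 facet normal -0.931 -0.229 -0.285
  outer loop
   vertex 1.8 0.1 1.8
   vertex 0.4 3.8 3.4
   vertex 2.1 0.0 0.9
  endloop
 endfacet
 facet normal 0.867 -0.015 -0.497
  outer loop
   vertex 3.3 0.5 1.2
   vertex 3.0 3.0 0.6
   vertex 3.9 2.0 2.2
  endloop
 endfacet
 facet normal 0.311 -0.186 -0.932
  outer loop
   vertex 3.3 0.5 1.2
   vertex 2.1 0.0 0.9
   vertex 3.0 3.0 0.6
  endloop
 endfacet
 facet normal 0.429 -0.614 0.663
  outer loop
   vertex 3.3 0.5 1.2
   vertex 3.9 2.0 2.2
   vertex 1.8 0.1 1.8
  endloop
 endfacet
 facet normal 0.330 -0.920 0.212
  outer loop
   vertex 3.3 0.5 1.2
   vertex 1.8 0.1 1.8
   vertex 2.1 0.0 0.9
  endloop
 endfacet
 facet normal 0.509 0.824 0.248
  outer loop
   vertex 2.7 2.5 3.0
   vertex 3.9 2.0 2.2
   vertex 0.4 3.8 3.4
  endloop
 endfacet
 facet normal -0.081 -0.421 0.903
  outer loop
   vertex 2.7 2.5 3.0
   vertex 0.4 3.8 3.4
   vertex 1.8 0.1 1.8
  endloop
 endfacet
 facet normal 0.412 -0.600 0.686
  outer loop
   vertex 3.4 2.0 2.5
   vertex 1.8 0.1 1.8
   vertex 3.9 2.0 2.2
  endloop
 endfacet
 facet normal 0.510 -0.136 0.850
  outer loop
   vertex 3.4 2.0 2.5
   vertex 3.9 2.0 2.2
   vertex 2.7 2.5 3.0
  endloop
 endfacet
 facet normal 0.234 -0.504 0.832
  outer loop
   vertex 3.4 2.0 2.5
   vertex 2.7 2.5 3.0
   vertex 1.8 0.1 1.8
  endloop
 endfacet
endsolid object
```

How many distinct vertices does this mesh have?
8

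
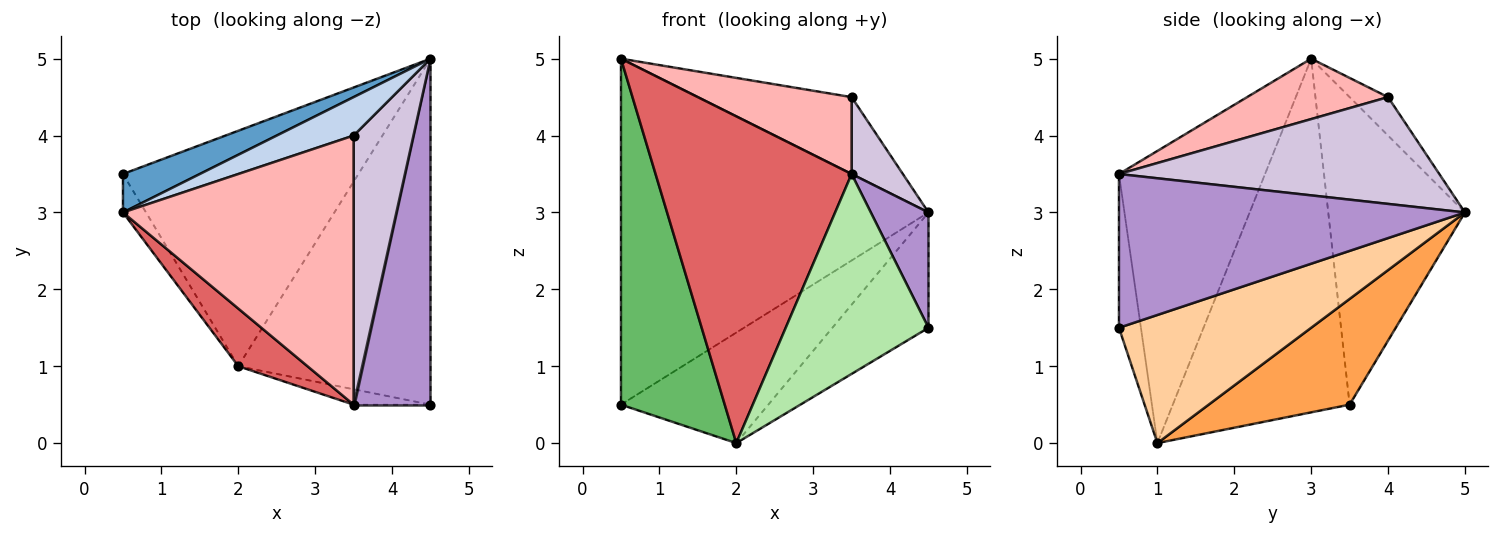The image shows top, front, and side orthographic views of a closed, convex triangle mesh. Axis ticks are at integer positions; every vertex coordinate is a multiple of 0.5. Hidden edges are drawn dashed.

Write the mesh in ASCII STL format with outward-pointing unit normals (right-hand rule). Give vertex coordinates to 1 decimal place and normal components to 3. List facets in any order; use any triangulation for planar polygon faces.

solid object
 facet normal -0.404 0.909 0.101
  outer loop
   vertex 0.5 3.0 5.0
   vertex 4.5 5.0 3.0
   vertex 0.5 3.5 0.5
  endloop
 endfacet
 facet normal -0.218 0.873 0.436
  outer loop
   vertex 3.5 4.0 4.5
   vertex 4.5 5.0 3.0
   vertex 0.5 3.0 5.0
  endloop
 endfacet
 facet normal 0.377 0.394 -0.839
  outer loop
   vertex 2.0 1.0 0.0
   vertex 0.5 3.5 0.5
   vertex 4.5 5.0 3.0
  endloop
 endfacet
 facet normal 0.535 0.267 -0.802
  outer loop
   vertex 2.0 1.0 0.0
   vertex 4.5 5.0 3.0
   vertex 4.5 0.5 1.5
  endloop
 endfacet
 facet normal -0.861 -0.505 -0.056
  outer loop
   vertex 2.0 1.0 0.0
   vertex 0.5 3.0 5.0
   vertex 0.5 3.5 0.5
  endloop
 endfacet
 facet normal -0.152 -0.986 -0.076
  outer loop
   vertex 3.5 0.5 3.5
   vertex 2.0 1.0 0.0
   vertex 4.5 0.5 1.5
  endloop
 endfacet
 facet normal -0.592 -0.794 0.140
  outer loop
   vertex 3.5 0.5 3.5
   vertex 0.5 3.0 5.0
   vertex 2.0 1.0 0.0
  endloop
 endfacet
 facet normal 0.244 -0.266 0.932
  outer loop
   vertex 3.5 0.5 3.5
   vertex 3.5 4.0 4.5
   vertex 0.5 3.0 5.0
  endloop
 endfacet
 facet normal 0.885 -0.147 0.442
  outer loop
   vertex 3.5 0.5 3.5
   vertex 4.5 0.5 1.5
   vertex 4.5 5.0 3.0
  endloop
 endfacet
 facet normal 0.864 -0.138 0.484
  outer loop
   vertex 3.5 0.5 3.5
   vertex 4.5 5.0 3.0
   vertex 3.5 4.0 4.5
  endloop
 endfacet
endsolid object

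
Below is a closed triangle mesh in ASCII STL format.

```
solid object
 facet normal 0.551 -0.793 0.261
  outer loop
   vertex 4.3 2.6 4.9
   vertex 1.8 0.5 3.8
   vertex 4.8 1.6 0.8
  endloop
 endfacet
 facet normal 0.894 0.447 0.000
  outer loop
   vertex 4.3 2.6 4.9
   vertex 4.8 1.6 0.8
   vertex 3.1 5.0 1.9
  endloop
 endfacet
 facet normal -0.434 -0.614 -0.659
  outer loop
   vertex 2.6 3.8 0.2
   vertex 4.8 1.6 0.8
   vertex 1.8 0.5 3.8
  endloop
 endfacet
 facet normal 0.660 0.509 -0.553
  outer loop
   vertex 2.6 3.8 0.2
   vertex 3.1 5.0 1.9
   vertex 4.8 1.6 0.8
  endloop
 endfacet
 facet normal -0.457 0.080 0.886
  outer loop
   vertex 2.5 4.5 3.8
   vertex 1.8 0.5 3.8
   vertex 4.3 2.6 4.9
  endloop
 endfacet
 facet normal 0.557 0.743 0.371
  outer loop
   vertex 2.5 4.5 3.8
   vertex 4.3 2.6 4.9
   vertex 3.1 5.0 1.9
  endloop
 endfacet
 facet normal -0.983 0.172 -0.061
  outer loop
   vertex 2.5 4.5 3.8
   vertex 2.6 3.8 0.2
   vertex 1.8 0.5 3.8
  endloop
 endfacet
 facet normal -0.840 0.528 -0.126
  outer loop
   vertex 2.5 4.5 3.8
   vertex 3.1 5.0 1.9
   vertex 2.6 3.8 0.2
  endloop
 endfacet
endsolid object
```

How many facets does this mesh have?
8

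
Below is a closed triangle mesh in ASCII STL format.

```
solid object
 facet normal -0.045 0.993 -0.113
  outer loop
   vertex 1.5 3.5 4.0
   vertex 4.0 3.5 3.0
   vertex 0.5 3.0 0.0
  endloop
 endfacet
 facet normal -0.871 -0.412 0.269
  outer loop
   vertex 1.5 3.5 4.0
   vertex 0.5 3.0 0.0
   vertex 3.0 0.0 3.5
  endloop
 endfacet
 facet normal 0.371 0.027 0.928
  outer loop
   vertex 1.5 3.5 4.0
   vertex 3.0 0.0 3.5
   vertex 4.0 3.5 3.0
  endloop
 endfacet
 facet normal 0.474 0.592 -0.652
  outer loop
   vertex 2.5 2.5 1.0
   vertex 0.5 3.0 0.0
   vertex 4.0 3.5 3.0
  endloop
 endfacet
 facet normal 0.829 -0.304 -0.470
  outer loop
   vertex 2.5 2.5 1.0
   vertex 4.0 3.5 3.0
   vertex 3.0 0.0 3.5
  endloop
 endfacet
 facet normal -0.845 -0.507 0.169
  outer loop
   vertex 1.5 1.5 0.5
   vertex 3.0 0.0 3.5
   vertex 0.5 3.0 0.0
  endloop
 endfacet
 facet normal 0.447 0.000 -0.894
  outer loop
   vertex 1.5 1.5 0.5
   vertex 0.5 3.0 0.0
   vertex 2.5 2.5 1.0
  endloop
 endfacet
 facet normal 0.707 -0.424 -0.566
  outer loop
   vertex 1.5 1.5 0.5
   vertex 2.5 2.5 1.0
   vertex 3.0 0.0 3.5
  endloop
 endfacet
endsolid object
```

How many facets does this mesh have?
8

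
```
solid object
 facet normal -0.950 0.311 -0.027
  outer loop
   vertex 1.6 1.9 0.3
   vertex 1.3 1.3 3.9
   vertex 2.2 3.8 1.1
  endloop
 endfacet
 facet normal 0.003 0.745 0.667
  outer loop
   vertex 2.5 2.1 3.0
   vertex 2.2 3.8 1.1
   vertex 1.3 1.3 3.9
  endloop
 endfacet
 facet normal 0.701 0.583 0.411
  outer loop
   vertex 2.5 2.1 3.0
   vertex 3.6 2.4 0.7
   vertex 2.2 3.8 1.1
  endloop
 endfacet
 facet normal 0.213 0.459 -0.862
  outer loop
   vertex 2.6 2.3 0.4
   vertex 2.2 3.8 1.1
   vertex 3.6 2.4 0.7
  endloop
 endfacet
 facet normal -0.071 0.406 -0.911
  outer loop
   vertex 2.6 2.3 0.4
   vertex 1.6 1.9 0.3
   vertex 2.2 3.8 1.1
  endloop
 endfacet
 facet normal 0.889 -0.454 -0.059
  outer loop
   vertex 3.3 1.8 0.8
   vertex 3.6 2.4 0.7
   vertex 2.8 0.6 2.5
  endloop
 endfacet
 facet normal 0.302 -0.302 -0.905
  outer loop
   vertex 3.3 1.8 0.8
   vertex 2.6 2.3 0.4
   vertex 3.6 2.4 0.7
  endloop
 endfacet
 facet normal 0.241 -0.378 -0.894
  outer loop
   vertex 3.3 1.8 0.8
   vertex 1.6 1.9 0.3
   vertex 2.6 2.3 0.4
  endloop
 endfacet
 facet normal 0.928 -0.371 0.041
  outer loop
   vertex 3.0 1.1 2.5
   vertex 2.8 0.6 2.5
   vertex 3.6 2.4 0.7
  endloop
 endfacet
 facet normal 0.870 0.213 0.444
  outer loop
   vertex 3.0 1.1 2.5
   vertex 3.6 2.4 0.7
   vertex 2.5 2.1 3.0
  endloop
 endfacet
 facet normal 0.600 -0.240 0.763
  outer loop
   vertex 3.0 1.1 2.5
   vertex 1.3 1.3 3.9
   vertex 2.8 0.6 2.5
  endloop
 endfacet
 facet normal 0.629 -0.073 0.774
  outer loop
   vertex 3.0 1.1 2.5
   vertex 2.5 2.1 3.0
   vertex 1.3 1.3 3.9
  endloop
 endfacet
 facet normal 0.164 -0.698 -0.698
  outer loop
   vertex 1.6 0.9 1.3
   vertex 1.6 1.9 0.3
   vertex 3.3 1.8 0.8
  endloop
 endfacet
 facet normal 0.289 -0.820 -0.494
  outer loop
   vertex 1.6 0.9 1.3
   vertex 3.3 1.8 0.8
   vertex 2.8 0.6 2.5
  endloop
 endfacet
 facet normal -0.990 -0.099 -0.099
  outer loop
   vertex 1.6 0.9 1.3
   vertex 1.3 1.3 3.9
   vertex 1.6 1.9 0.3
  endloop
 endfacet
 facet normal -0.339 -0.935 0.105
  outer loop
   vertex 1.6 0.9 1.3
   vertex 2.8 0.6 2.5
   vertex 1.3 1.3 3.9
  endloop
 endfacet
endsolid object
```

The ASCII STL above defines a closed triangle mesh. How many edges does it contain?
24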